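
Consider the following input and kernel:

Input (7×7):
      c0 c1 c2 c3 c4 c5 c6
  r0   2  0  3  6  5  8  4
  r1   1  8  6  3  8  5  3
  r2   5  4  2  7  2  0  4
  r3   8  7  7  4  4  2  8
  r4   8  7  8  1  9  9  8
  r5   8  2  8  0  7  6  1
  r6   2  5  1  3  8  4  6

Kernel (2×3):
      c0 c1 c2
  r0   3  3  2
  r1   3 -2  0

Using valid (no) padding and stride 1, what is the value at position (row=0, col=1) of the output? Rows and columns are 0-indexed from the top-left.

The receptive field on the input at this output position is [0 3 6 / 8 6 3]. Elementwise product with the kernel and sum: 0·3 + 3·3 + 6·2 + 8·3 + 6·-2.

33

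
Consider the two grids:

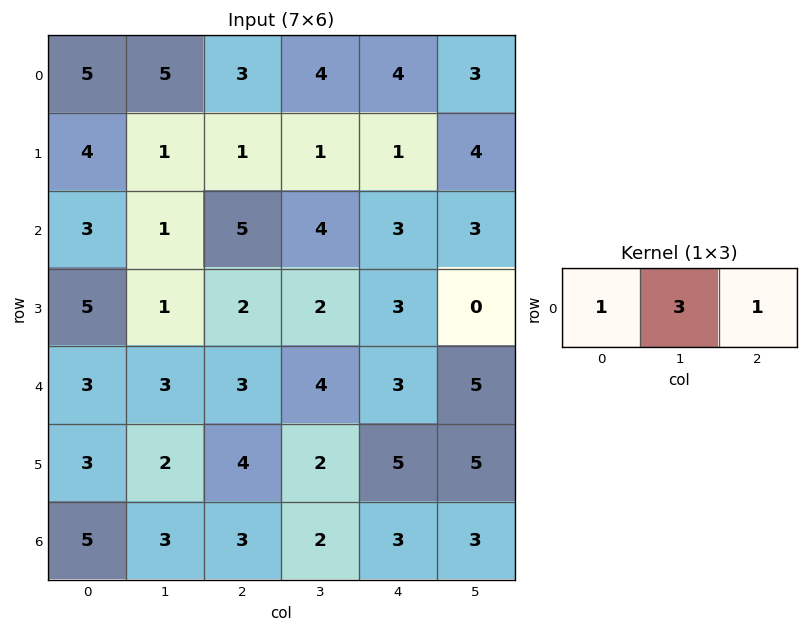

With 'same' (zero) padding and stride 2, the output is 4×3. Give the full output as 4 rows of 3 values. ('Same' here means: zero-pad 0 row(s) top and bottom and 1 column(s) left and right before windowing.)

Output[0,0]: The receptive field on the zero-padded input at this output position is [0 5 5]. Elementwise product with the kernel and sum: 0·1 + 5·3 + 5·1.

20 18 19
10 20 16
12 16 18
18 14 14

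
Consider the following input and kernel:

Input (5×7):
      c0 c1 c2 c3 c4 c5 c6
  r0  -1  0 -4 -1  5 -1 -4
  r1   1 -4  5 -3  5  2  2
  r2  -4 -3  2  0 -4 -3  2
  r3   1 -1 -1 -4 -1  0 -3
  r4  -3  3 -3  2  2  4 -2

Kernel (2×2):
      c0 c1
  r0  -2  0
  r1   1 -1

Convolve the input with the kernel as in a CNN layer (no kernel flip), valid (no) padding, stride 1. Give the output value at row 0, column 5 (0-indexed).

The receptive field on the input at this output position is [-1 -4 / 2 2]. Elementwise product with the kernel and sum: -1·-2 + 2·1 + 2·-1.

2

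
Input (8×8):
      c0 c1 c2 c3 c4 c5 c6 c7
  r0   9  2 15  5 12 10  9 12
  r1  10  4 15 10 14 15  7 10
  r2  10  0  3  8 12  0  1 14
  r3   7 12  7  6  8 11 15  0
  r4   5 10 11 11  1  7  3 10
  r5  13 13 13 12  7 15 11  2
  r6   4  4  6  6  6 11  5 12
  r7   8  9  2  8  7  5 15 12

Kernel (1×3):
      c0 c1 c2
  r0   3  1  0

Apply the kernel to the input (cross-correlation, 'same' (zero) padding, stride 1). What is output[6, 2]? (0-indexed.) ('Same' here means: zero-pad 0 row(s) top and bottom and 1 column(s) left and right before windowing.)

The receptive field on the zero-padded input at this output position is [4 6 6]. Elementwise product with the kernel and sum: 4·3 + 6·1.

18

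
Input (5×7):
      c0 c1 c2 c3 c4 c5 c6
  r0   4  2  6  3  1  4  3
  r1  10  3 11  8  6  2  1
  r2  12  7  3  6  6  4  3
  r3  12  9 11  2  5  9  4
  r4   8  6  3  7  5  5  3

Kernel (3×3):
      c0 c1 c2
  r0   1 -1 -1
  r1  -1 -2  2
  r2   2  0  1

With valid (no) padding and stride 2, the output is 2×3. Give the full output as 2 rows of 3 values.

Output[0,0]: The receptive field on the input at this output position is [4 2 6 / 10 3 11 / 12 7 3]. Elementwise product with the kernel and sum: 4·1 + 2·-1 + 6·-1 + 10·-1 + 3·-2 + 11·2 + 12·2 + 3·1.
Output[0,1]: The receptive field on the input at this output position is [6 3 1 / 11 8 6 / 3 6 6]. Elementwise product with the kernel and sum: 6·1 + 3·-1 + 1·-1 + 11·-1 + 8·-2 + 6·2 + 3·2 + 6·1.

29 -1 1
13 -3 -3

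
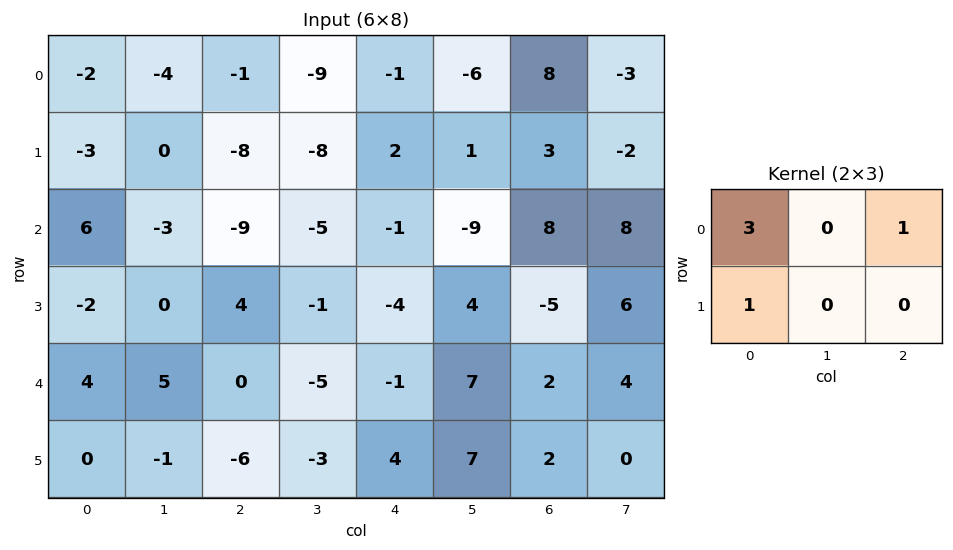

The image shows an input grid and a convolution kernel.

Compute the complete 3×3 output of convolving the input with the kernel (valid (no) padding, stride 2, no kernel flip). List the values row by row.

Output[0,0]: The receptive field on the input at this output position is [-2 -4 -1 / -3 0 -8]. Elementwise product with the kernel and sum: -2·3 + -1·1 + -3·1.
Output[0,1]: The receptive field on the input at this output position is [-1 -9 -1 / -8 -8 2]. Elementwise product with the kernel and sum: -1·3 + -1·1 + -8·1.

-10 -12 7
7 -24 1
12 -7 3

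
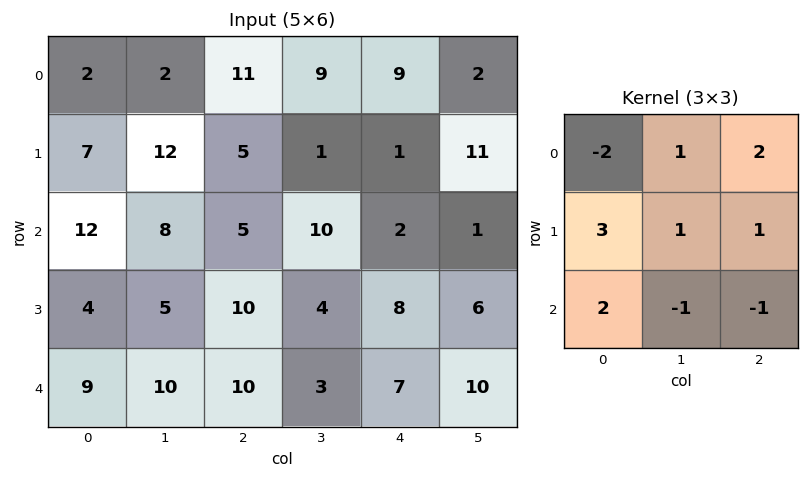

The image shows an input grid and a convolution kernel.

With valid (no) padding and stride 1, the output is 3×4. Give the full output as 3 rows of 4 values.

69 68 20 27
50 18 28 48
19 45 56 -1

Output[0,0]: The receptive field on the input at this output position is [2 2 11 / 7 12 5 / 12 8 5]. Elementwise product with the kernel and sum: 2·-2 + 2·1 + 11·2 + 7·3 + 12·1 + 5·1 + 12·2 + 8·-1 + 5·-1.
Output[0,1]: The receptive field on the input at this output position is [2 11 9 / 12 5 1 / 8 5 10]. Elementwise product with the kernel and sum: 2·-2 + 11·1 + 9·2 + 12·3 + 5·1 + 1·1 + 8·2 + 5·-1 + 10·-1.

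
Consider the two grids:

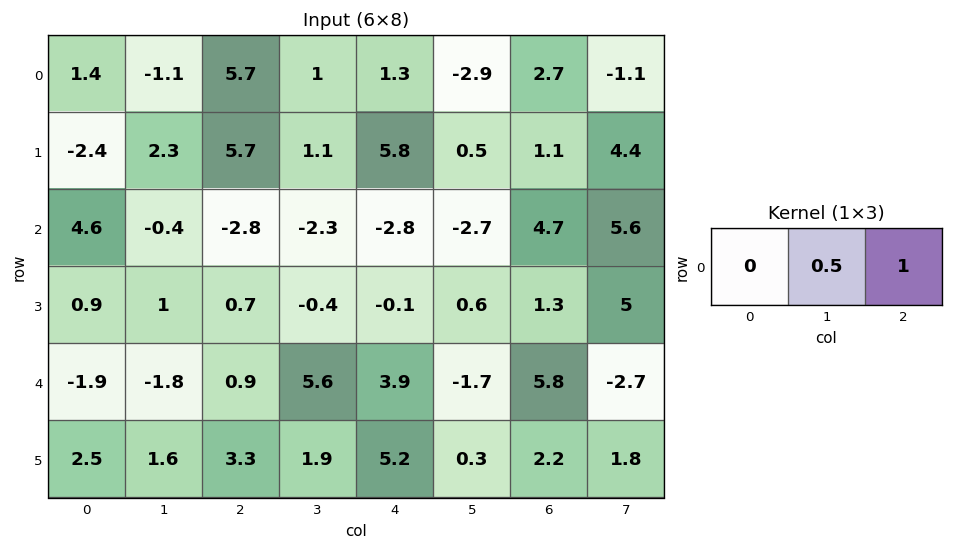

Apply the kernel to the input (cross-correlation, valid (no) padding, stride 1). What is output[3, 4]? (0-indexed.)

1.6

The receptive field on the input at this output position is [-0.1 0.6 1.3]. Elementwise product with the kernel and sum: 0.6·0.5 + 1.3·1.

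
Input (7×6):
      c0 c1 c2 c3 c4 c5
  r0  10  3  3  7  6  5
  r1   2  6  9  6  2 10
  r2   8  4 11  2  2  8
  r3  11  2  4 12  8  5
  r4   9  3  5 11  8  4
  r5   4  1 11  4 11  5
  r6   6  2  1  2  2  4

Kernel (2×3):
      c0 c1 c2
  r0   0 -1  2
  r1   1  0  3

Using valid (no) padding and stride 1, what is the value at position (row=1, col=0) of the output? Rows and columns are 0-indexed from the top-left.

53

The receptive field on the input at this output position is [2 6 9 / 8 4 11]. Elementwise product with the kernel and sum: 6·-1 + 9·2 + 8·1 + 11·3.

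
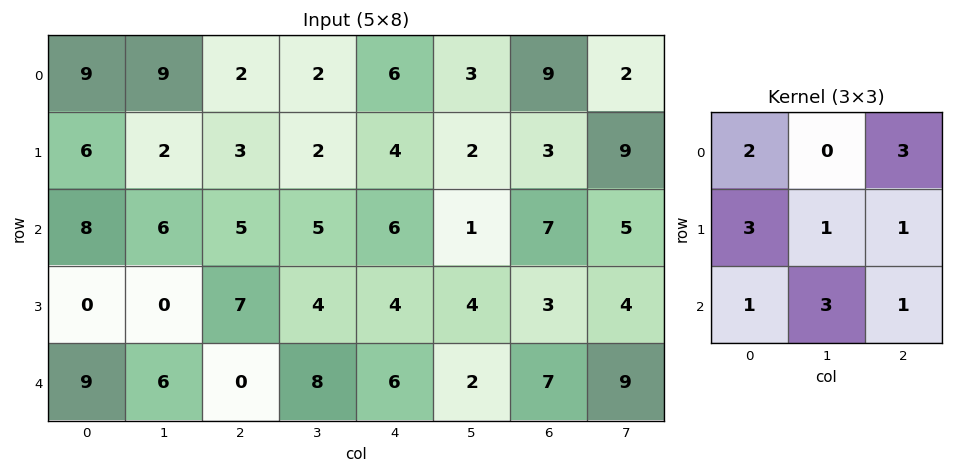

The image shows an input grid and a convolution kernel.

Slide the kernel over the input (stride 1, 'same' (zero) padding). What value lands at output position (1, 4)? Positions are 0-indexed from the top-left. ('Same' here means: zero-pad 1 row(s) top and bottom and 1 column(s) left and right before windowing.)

49

The receptive field on the zero-padded input at this output position is [2 6 3 / 2 4 2 / 5 6 1]. Elementwise product with the kernel and sum: 2·2 + 3·3 + 2·3 + 4·1 + 2·1 + 5·1 + 6·3 + 1·1.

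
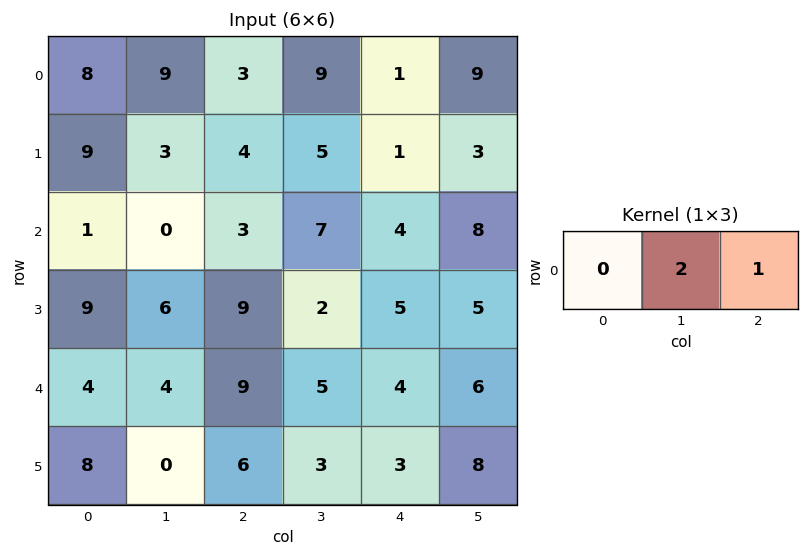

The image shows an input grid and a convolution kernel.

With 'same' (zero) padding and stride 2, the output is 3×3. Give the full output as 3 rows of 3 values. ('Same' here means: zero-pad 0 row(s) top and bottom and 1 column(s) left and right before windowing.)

Output[0,0]: The receptive field on the zero-padded input at this output position is [0 8 9]. Elementwise product with the kernel and sum: 8·2 + 9·1.
Output[0,1]: The receptive field on the zero-padded input at this output position is [9 3 9]. Elementwise product with the kernel and sum: 3·2 + 9·1.

25 15 11
2 13 16
12 23 14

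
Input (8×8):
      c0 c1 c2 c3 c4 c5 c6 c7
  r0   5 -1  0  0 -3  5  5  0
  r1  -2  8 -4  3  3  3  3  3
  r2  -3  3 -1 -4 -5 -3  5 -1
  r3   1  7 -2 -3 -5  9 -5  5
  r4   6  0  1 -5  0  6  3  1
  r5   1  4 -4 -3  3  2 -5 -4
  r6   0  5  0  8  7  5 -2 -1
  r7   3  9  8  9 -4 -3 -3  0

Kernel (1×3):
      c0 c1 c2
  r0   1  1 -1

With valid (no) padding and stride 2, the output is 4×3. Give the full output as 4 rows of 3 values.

Output[0,0]: The receptive field on the input at this output position is [5 -1 0]. Elementwise product with the kernel and sum: 5·1 + -1·1 + 0·-1.

4 3 -3
1 0 -13
5 -4 3
5 1 14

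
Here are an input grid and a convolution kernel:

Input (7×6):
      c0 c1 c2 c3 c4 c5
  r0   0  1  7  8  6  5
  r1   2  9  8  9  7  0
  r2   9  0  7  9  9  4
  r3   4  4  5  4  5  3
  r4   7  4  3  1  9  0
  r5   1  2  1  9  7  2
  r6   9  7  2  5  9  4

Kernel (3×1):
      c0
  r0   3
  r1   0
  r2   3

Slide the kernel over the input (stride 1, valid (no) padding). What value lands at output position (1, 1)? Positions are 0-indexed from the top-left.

The receptive field on the input at this output position is [9 / 0 / 4]. Elementwise product with the kernel and sum: 9·3 + 4·3.

39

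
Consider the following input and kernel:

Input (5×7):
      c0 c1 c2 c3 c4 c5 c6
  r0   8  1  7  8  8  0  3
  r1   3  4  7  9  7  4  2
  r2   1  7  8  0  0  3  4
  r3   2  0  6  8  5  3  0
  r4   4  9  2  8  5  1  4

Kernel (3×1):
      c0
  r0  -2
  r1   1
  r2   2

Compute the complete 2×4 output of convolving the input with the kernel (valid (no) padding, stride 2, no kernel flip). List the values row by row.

-11 9 -9 4
8 -6 15 0

Output[0,0]: The receptive field on the input at this output position is [8 / 3 / 1]. Elementwise product with the kernel and sum: 8·-2 + 3·1 + 1·2.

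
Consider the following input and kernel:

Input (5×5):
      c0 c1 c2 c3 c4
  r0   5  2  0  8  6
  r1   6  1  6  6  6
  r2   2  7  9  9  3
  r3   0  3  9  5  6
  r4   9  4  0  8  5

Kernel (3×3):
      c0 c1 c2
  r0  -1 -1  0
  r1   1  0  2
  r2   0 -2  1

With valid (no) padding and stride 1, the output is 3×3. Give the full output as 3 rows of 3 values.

Output[0,0]: The receptive field on the input at this output position is [5 2 0 / 6 1 6 / 2 7 9]. Elementwise product with the kernel and sum: 5·-1 + 2·-1 + 6·1 + 6·2 + 7·-2 + 9·1.

6 2 -5
16 5 -1
1 5 -8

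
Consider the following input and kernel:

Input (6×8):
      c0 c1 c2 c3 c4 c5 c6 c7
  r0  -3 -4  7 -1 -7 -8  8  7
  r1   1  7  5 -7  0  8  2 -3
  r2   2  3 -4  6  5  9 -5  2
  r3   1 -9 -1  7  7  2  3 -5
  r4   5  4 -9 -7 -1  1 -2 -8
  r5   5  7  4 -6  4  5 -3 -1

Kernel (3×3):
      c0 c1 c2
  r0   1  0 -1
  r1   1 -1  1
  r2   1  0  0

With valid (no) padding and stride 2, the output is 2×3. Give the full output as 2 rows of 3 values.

-9 22 -16
20 -19 17

Output[0,0]: The receptive field on the input at this output position is [-3 -4 7 / 1 7 5 / 2 3 -4]. Elementwise product with the kernel and sum: -3·1 + 7·-1 + 1·1 + 7·-1 + 5·1 + 2·1.
Output[0,1]: The receptive field on the input at this output position is [7 -1 -7 / 5 -7 0 / -4 6 5]. Elementwise product with the kernel and sum: 7·1 + -7·-1 + 5·1 + -7·-1 + 0·1 + -4·1.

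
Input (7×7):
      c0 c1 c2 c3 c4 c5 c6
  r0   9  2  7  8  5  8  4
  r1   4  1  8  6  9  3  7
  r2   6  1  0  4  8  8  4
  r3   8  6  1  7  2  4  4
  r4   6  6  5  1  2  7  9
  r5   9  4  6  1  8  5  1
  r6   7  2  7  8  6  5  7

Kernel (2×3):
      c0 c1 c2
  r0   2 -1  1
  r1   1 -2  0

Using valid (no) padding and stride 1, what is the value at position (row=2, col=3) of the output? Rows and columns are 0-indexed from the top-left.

The receptive field on the input at this output position is [4 8 8 / 7 2 4]. Elementwise product with the kernel and sum: 4·2 + 8·-1 + 8·1 + 7·1 + 2·-2.

11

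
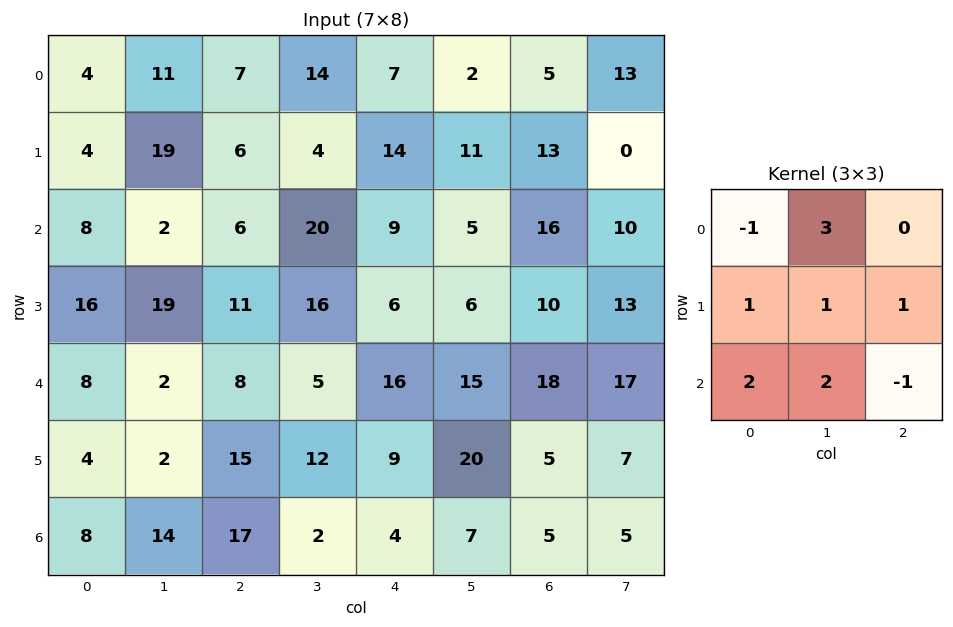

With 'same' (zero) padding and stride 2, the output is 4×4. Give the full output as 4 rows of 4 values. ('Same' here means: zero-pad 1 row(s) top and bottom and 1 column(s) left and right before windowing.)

4 78 48 68
35 71 110 78
64 51 60 117
34 76 28 12

Output[0,0]: The receptive field on the zero-padded input at this output position is [0 0 0 / 0 4 11 / 0 4 19]. Elementwise product with the kernel and sum: 0·-1 + 0·3 + 0·1 + 4·1 + 11·1 + 0·2 + 4·2 + 19·-1.
Output[0,1]: The receptive field on the zero-padded input at this output position is [0 0 0 / 11 7 14 / 19 6 4]. Elementwise product with the kernel and sum: 0·-1 + 0·3 + 11·1 + 7·1 + 14·1 + 19·2 + 6·2 + 4·-1.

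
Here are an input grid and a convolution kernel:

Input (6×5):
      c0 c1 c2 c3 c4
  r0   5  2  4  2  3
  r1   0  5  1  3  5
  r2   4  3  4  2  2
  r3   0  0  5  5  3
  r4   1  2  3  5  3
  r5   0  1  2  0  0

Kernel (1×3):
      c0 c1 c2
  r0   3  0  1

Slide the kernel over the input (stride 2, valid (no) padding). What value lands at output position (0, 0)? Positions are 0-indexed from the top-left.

19

The receptive field on the input at this output position is [5 2 4]. Elementwise product with the kernel and sum: 5·3 + 4·1.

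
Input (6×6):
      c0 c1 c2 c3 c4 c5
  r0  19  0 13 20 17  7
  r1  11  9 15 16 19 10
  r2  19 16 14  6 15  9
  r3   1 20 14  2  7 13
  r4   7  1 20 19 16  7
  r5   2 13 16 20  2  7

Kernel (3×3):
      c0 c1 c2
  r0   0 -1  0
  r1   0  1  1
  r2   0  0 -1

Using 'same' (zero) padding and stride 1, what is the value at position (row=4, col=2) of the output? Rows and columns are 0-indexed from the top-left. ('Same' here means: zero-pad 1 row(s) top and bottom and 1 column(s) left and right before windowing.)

5

The receptive field on the zero-padded input at this output position is [20 14 2 / 1 20 19 / 13 16 20]. Elementwise product with the kernel and sum: 14·-1 + 20·1 + 19·1 + 20·-1.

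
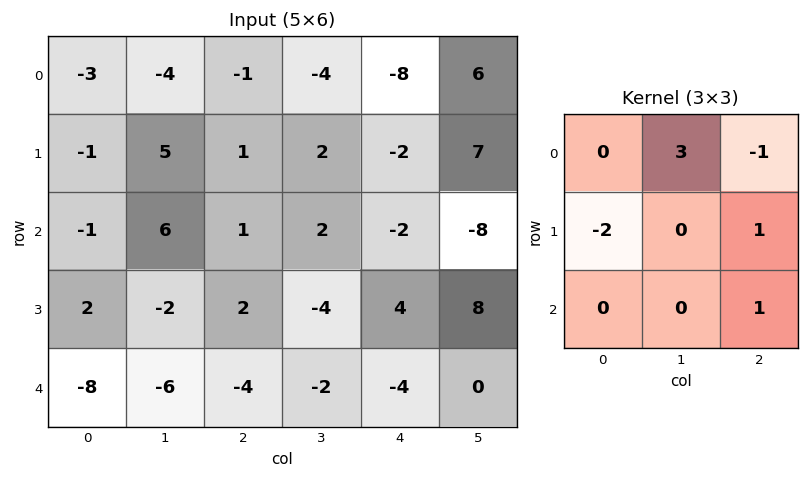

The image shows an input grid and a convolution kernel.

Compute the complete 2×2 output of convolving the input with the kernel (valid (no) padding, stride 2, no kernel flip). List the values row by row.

-7 -10
11 4

Output[0,0]: The receptive field on the input at this output position is [-3 -4 -1 / -1 5 1 / -1 6 1]. Elementwise product with the kernel and sum: -4·3 + -1·-1 + -1·-2 + 1·1 + 1·1.
Output[0,1]: The receptive field on the input at this output position is [-1 -4 -8 / 1 2 -2 / 1 2 -2]. Elementwise product with the kernel and sum: -4·3 + -8·-1 + 1·-2 + -2·1 + -2·1.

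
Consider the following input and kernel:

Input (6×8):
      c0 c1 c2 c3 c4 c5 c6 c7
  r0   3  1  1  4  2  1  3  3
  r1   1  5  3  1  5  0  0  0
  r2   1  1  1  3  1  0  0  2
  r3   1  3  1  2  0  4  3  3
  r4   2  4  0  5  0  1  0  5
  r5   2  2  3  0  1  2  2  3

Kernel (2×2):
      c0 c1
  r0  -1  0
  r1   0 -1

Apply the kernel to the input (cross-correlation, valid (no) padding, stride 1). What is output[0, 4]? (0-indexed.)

The receptive field on the input at this output position is [2 1 / 5 0]. Elementwise product with the kernel and sum: 2·-1 + 0·-1.

-2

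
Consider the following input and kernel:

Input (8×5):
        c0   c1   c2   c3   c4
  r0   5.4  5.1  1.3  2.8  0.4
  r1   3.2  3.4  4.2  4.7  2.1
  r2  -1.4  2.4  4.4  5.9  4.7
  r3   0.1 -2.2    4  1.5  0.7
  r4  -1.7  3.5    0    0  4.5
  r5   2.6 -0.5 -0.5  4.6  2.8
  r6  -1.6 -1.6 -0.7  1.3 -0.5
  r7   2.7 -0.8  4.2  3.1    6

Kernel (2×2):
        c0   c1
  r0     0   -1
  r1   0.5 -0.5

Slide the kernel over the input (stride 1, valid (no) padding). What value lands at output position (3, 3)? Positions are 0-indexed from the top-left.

The receptive field on the input at this output position is [1.5 0.7 / 0 4.5]. Elementwise product with the kernel and sum: 0.7·-1 + 0·0.5 + 4.5·-0.5.

-2.95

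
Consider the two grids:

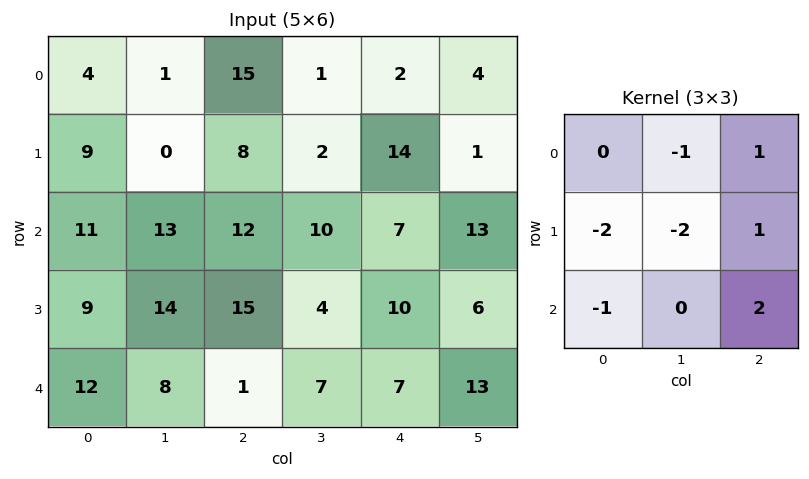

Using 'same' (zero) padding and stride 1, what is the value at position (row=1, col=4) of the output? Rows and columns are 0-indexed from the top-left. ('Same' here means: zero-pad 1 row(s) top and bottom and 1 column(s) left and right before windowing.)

The receptive field on the zero-padded input at this output position is [1 2 4 / 2 14 1 / 10 7 13]. Elementwise product with the kernel and sum: 2·-1 + 4·1 + 2·-2 + 14·-2 + 1·1 + 10·-1 + 13·2.

-13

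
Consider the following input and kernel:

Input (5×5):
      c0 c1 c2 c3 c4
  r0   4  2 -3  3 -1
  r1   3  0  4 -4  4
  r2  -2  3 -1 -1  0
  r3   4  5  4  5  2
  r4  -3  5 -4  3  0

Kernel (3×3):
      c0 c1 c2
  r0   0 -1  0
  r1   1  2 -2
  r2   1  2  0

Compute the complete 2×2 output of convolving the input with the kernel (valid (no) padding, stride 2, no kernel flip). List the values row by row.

Output[0,0]: The receptive field on the input at this output position is [4 2 -3 / 3 0 4 / -2 3 -1]. Elementwise product with the kernel and sum: 2·-1 + 3·1 + 0·2 + 4·-2 + -2·1 + 3·2.

-3 -18
10 13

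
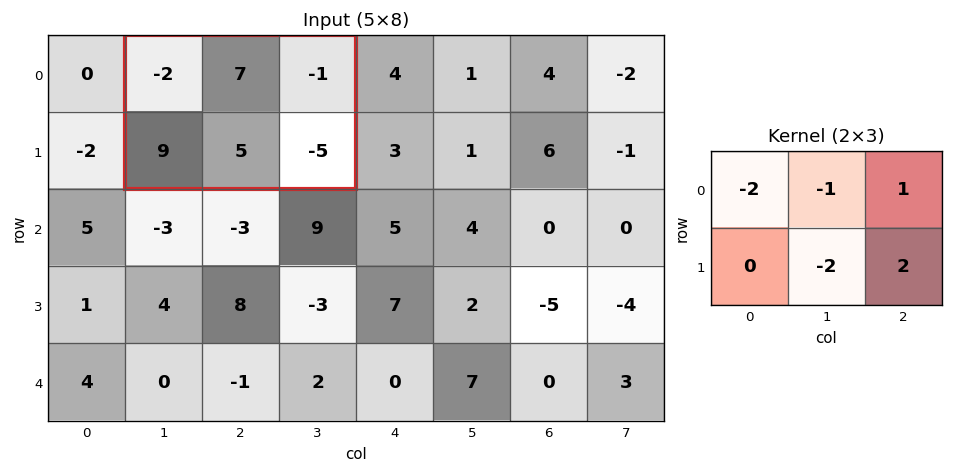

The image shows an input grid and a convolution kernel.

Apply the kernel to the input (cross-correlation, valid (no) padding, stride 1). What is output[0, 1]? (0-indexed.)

-24

The receptive field on the input at this output position is [-2 7 -1 / 9 5 -5]. Elementwise product with the kernel and sum: -2·-2 + 7·-1 + -1·1 + 5·-2 + -5·2.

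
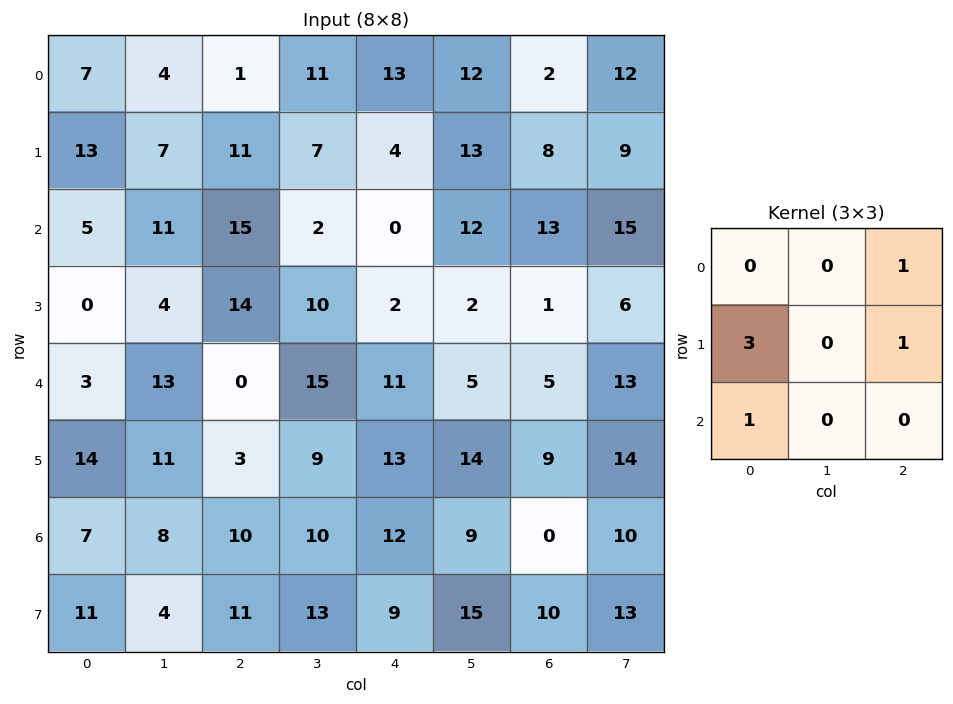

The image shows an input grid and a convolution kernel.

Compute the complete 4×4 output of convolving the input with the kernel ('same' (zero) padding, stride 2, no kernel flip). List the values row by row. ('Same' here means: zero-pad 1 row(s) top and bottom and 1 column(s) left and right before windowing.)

4 30 52 61
18 46 41 62
17 75 61 48
19 47 66 66

Output[0,0]: The receptive field on the zero-padded input at this output position is [0 0 0 / 0 7 4 / 0 13 7]. Elementwise product with the kernel and sum: 0·1 + 0·3 + 4·1 + 0·1.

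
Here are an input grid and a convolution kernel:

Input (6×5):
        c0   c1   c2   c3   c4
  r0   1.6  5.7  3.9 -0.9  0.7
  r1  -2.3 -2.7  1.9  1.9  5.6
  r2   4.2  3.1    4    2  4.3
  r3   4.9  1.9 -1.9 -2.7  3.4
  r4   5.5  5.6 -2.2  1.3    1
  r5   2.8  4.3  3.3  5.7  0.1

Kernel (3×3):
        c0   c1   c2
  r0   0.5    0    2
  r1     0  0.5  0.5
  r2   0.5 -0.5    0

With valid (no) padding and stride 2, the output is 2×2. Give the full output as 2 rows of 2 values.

Output[0,0]: The receptive field on the input at this output position is [1.6 5.7 3.9 / -2.3 -2.7 1.9 / 4.2 3.1 4]. Elementwise product with the kernel and sum: 1.6·0.5 + 3.9·2 + -2.7·0.5 + 1.9·0.5 + 4.2·0.5 + 3.1·-0.5.
Output[0,1]: The receptive field on the input at this output position is [3.9 -0.9 0.7 / 1.9 1.9 5.6 / 4 2 4.3]. Elementwise product with the kernel and sum: 3.9·0.5 + 0.7·2 + 1.9·0.5 + 5.6·0.5 + 4·0.5 + 2·-0.5.

8.75 8.1
10.05 9.2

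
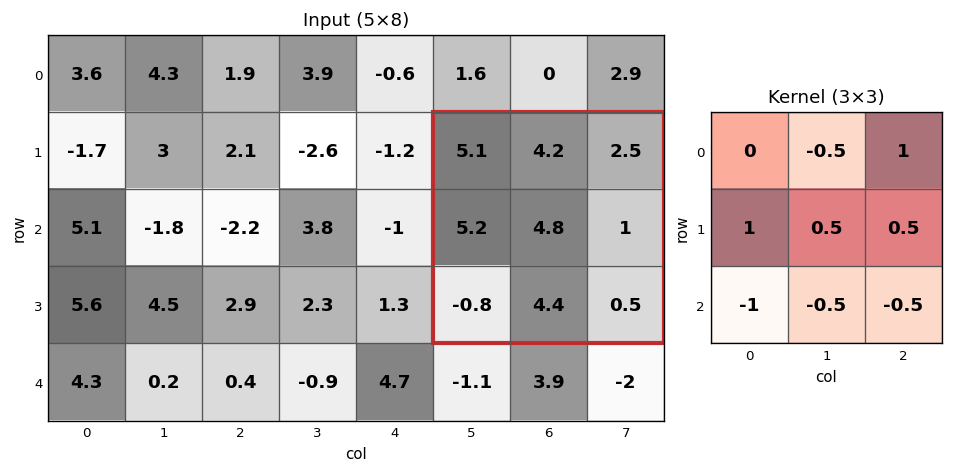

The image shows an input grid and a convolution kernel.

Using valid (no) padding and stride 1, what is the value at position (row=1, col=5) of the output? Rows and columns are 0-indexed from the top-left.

6.85

The receptive field on the input at this output position is [5.1 4.2 2.5 / 5.2 4.8 1 / -0.8 4.4 0.5]. Elementwise product with the kernel and sum: 4.2·-0.5 + 2.5·1 + 5.2·1 + 4.8·0.5 + 1·0.5 + -0.8·-1 + 4.4·-0.5 + 0.5·-0.5.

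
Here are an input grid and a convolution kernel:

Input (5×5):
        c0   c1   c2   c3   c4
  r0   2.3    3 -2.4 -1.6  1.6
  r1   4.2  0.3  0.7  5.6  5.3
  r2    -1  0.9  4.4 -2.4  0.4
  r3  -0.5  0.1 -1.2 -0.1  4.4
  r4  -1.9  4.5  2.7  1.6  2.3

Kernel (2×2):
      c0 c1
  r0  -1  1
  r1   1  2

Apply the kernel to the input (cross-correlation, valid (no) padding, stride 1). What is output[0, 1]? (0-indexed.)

-3.7

The receptive field on the input at this output position is [3 -2.4 / 0.3 0.7]. Elementwise product with the kernel and sum: 3·-1 + -2.4·1 + 0.3·1 + 0.7·2.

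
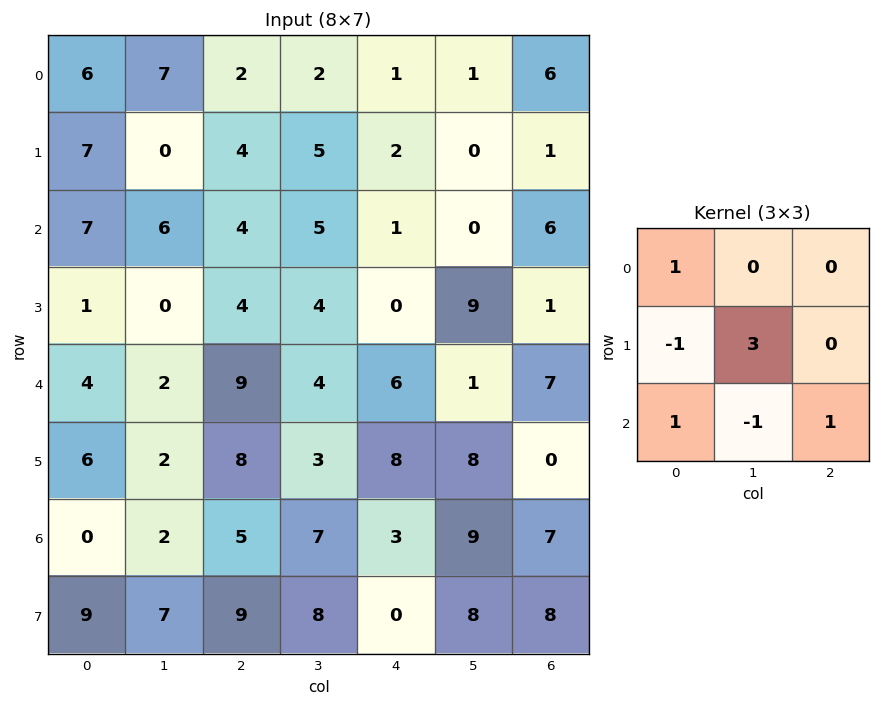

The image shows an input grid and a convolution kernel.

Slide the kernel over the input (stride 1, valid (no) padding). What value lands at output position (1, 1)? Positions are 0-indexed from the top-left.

The receptive field on the input at this output position is [0 4 5 / 6 4 5 / 0 4 4]. Elementwise product with the kernel and sum: 0·1 + 6·-1 + 4·3 + 0·1 + 4·-1 + 4·1.

6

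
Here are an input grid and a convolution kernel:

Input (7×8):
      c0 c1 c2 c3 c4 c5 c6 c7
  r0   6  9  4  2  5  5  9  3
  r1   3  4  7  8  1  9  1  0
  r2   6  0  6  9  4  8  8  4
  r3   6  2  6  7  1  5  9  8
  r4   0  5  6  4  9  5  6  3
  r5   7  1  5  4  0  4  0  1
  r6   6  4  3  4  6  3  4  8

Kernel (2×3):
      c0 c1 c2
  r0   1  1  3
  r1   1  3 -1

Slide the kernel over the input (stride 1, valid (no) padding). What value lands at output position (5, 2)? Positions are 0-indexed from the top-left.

The receptive field on the input at this output position is [5 4 0 / 3 4 6]. Elementwise product with the kernel and sum: 5·1 + 4·1 + 0·3 + 3·1 + 4·3 + 6·-1.

18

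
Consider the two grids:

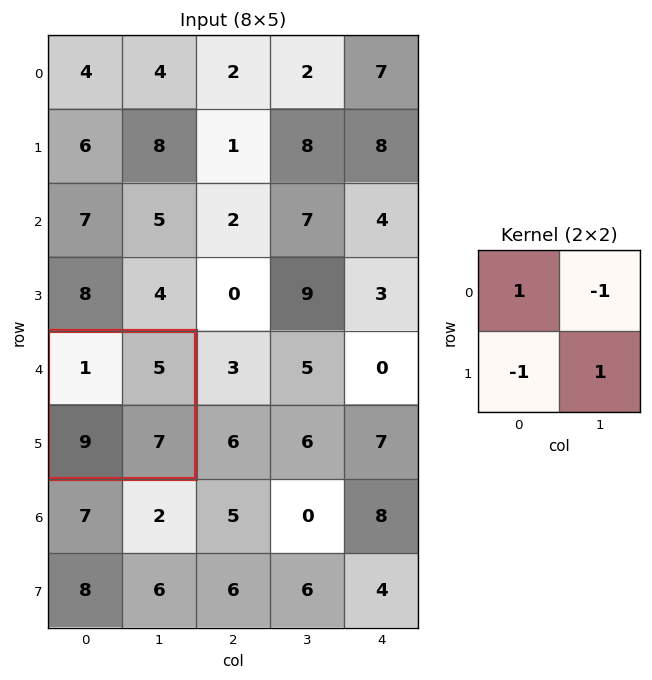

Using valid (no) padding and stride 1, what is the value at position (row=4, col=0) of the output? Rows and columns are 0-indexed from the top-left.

-6

The receptive field on the input at this output position is [1 5 / 9 7]. Elementwise product with the kernel and sum: 1·1 + 5·-1 + 9·-1 + 7·1.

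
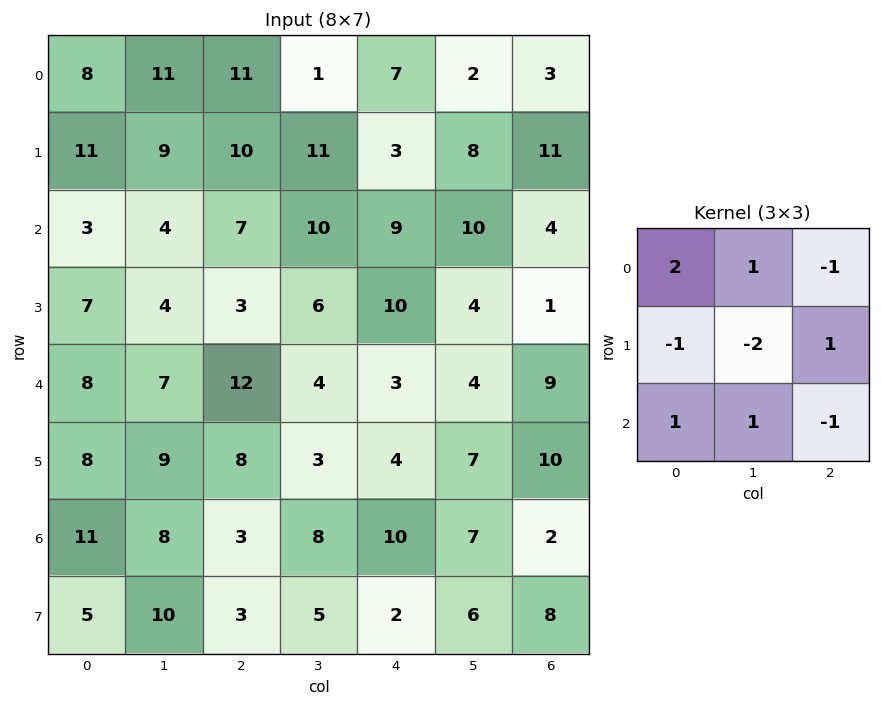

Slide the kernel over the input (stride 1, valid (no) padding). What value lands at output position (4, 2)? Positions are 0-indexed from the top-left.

16

The receptive field on the input at this output position is [12 4 3 / 8 3 4 / 3 8 10]. Elementwise product with the kernel and sum: 12·2 + 4·1 + 3·-1 + 8·-1 + 3·-2 + 4·1 + 3·1 + 8·1 + 10·-1.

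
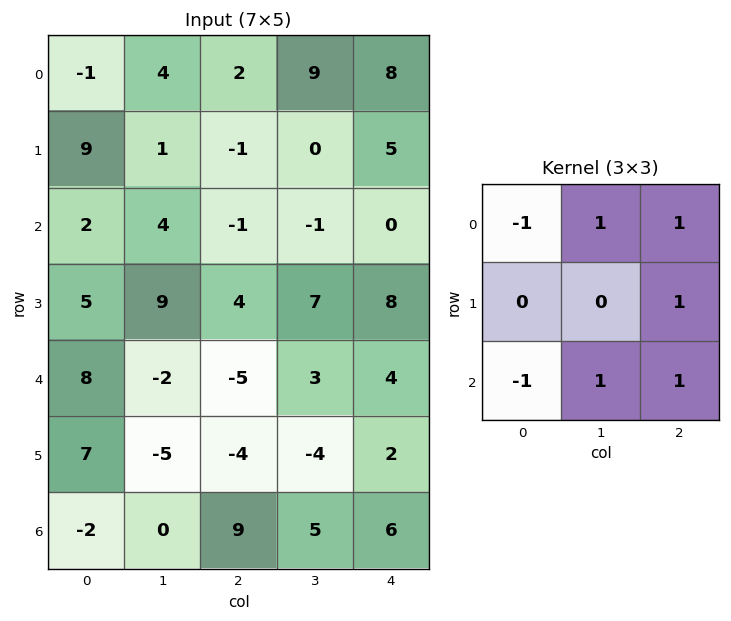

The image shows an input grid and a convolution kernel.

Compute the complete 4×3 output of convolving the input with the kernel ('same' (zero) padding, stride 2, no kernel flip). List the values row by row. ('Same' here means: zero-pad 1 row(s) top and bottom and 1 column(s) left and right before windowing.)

Output[0,0]: The receptive field on the zero-padded input at this output position is [0 0 0 / 0 -1 4 / 0 9 1]. Elementwise product with the kernel and sum: 0·-1 + 0·1 + 0·1 + 4·1 + 0·-1 + 9·1 + 1·1.

14 7 5
28 -1 6
14 2 7
2 2 6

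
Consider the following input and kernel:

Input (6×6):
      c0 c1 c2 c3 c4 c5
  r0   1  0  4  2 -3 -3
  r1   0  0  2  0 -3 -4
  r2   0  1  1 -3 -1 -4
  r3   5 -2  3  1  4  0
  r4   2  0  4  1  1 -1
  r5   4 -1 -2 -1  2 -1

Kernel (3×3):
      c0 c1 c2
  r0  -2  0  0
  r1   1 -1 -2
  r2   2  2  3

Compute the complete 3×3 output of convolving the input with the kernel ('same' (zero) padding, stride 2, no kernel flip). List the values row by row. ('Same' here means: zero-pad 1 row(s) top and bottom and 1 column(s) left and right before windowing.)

Output[0,0]: The receptive field on the zero-padded input at this output position is [0 0 0 / 0 1 0 / 0 0 0]. Elementwise product with the kernel and sum: 0·-2 + 0·1 + 1·-1 + 0·-2 + 0·2 + 0·2 + 0·3.
Output[0,1]: The receptive field on the zero-padded input at this output position is [0 0 0 / 0 4 2 / 0 2 0]. Elementwise product with the kernel and sum: 0·-2 + 0·1 + 4·-1 + 2·-2 + 0·2 + 2·2 + 0·3.

-1 -4 -7
2 11 16
3 -11 -1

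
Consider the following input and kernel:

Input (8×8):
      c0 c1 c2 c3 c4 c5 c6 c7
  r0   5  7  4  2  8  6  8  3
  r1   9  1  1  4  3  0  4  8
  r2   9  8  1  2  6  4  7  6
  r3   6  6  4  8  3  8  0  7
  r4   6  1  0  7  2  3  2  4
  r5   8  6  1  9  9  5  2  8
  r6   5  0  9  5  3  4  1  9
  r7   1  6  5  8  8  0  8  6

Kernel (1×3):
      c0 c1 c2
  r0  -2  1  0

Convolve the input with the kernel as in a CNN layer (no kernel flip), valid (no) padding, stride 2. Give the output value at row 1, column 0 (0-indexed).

The receptive field on the input at this output position is [9 8 1]. Elementwise product with the kernel and sum: 9·-2 + 8·1.

-10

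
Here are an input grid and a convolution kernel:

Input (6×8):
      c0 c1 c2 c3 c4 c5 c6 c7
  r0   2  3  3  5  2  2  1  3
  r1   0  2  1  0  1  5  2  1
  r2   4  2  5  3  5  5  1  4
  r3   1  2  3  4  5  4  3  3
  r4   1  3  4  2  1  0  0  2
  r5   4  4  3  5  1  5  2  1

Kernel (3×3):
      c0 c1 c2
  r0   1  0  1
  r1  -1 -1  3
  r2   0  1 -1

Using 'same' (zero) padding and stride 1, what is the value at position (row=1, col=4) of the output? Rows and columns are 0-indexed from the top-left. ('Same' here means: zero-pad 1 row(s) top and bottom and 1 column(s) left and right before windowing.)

21

The receptive field on the zero-padded input at this output position is [5 2 2 / 0 1 5 / 3 5 5]. Elementwise product with the kernel and sum: 5·1 + 2·1 + 0·-1 + 1·-1 + 5·3 + 5·1 + 5·-1.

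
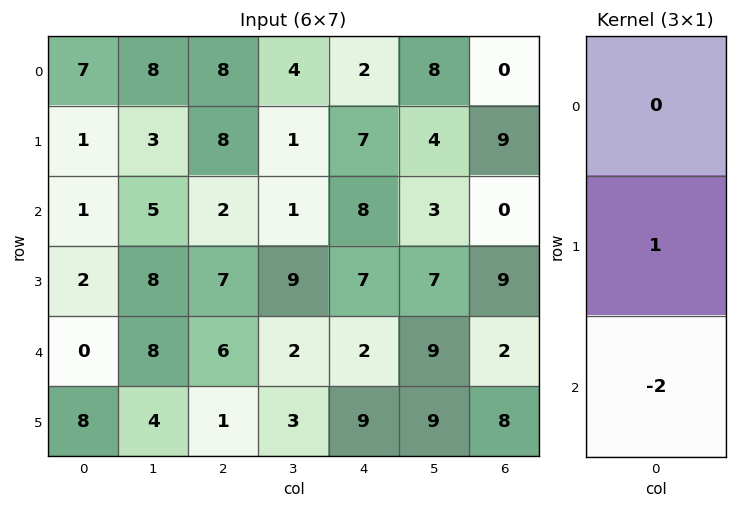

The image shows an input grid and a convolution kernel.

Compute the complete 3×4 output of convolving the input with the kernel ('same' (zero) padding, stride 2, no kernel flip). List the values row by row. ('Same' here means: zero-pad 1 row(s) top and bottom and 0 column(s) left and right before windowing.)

Output[0,0]: The receptive field on the zero-padded input at this output position is [0 / 7 / 1]. Elementwise product with the kernel and sum: 7·1 + 1·-2.

5 -8 -12 -18
-3 -12 -6 -18
-16 4 -16 -14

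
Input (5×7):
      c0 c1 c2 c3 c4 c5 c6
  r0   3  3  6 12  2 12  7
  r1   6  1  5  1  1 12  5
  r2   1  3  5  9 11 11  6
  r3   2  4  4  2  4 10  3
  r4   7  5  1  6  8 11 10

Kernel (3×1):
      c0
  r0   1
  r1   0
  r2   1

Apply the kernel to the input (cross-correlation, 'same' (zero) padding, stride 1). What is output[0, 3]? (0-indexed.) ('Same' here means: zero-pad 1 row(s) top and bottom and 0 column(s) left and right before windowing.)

The receptive field on the zero-padded input at this output position is [0 / 12 / 1]. Elementwise product with the kernel and sum: 0·1 + 1·1.

1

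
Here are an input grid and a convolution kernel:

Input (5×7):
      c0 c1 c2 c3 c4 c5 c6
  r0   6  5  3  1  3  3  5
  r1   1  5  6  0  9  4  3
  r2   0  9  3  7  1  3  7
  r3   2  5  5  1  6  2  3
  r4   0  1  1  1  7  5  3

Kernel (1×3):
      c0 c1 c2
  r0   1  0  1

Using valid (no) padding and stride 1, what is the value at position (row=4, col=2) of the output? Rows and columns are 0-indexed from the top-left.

The receptive field on the input at this output position is [1 1 7]. Elementwise product with the kernel and sum: 1·1 + 7·1.

8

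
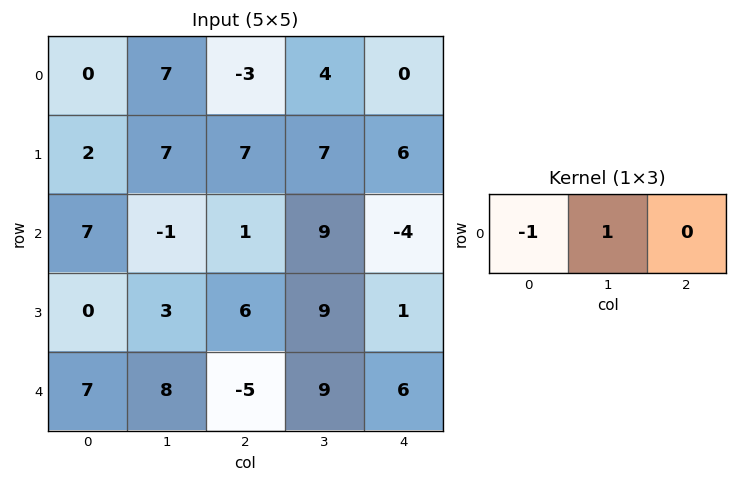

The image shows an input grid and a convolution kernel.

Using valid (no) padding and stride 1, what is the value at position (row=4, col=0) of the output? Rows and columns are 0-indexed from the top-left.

1

The receptive field on the input at this output position is [7 8 -5]. Elementwise product with the kernel and sum: 7·-1 + 8·1.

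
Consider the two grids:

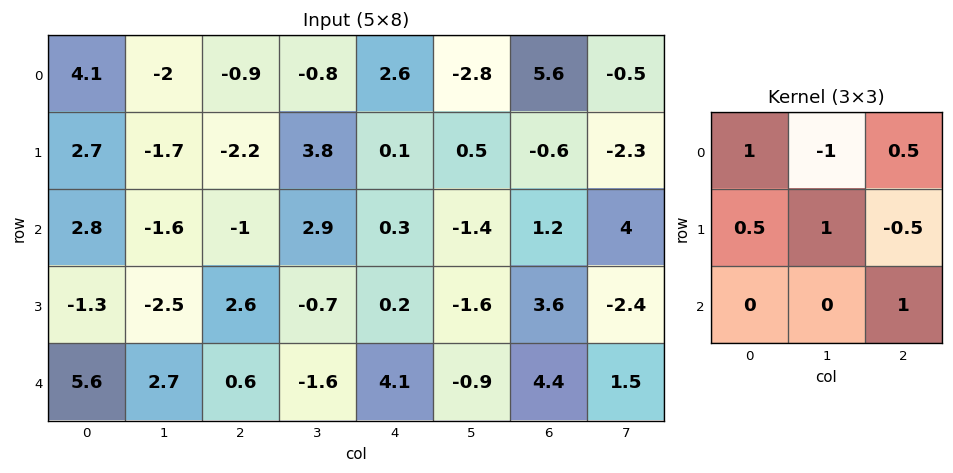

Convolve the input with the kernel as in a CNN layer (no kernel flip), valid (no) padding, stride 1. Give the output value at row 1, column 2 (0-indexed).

-3.5

The receptive field on the input at this output position is [-2.2 3.8 0.1 / -1 2.9 0.3 / 2.6 -0.7 0.2]. Elementwise product with the kernel and sum: -2.2·1 + 3.8·-1 + 0.1·0.5 + -1·0.5 + 2.9·1 + 0.3·-0.5 + 0.2·1.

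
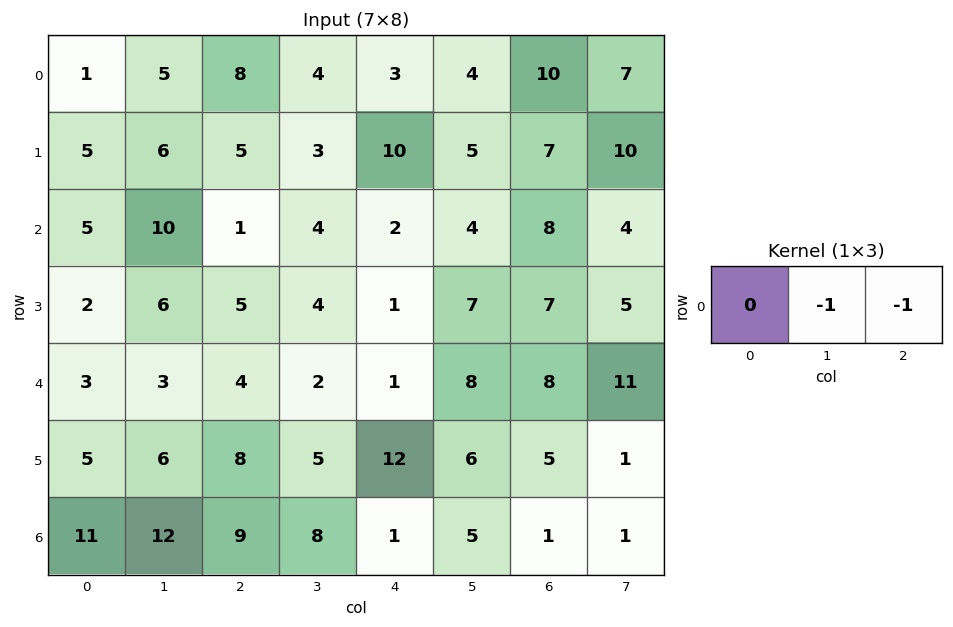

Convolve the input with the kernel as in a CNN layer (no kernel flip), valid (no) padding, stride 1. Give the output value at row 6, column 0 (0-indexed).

-21

The receptive field on the input at this output position is [11 12 9]. Elementwise product with the kernel and sum: 12·-1 + 9·-1.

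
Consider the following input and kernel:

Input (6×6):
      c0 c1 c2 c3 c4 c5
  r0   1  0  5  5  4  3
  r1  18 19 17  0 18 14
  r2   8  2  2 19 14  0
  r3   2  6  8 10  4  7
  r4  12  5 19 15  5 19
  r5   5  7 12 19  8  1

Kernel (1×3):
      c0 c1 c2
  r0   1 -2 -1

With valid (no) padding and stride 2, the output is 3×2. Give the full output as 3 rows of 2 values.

-4 -9
2 -50
-17 -16

Output[0,0]: The receptive field on the input at this output position is [1 0 5]. Elementwise product with the kernel and sum: 1·1 + 0·-2 + 5·-1.
Output[0,1]: The receptive field on the input at this output position is [5 5 4]. Elementwise product with the kernel and sum: 5·1 + 5·-2 + 4·-1.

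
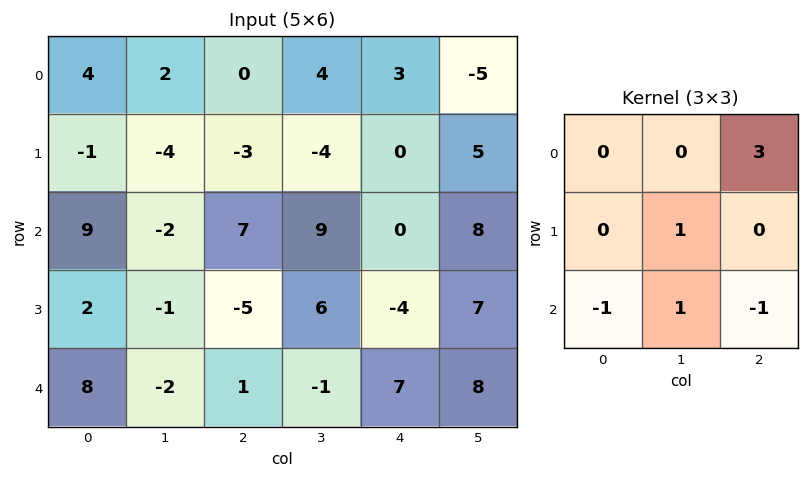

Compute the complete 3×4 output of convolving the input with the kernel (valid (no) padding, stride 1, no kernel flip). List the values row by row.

-22 9 7 -32
-9 -15 24 -2
9 26 -3 20

Output[0,0]: The receptive field on the input at this output position is [4 2 0 / -1 -4 -3 / 9 -2 7]. Elementwise product with the kernel and sum: 0·3 + -4·1 + 9·-1 + -2·1 + 7·-1.
Output[0,1]: The receptive field on the input at this output position is [2 0 4 / -4 -3 -4 / -2 7 9]. Elementwise product with the kernel and sum: 4·3 + -3·1 + -2·-1 + 7·1 + 9·-1.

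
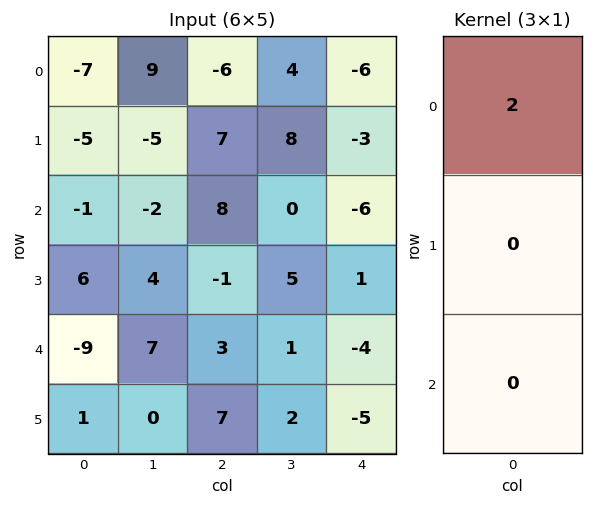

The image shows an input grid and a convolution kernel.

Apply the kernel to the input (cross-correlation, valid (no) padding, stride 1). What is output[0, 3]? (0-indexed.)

8

The receptive field on the input at this output position is [4 / 8 / 0]. Elementwise product with the kernel and sum: 4·2.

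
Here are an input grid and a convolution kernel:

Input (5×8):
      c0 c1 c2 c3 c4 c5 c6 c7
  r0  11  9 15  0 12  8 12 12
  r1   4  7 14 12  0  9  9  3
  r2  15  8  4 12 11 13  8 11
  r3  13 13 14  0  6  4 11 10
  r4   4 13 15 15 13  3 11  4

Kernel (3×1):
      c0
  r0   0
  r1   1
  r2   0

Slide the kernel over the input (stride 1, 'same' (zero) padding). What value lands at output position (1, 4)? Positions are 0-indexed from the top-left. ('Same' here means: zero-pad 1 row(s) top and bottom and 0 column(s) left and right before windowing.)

The receptive field on the zero-padded input at this output position is [12 / 0 / 11]. Elementwise product with the kernel and sum: 0·1.

0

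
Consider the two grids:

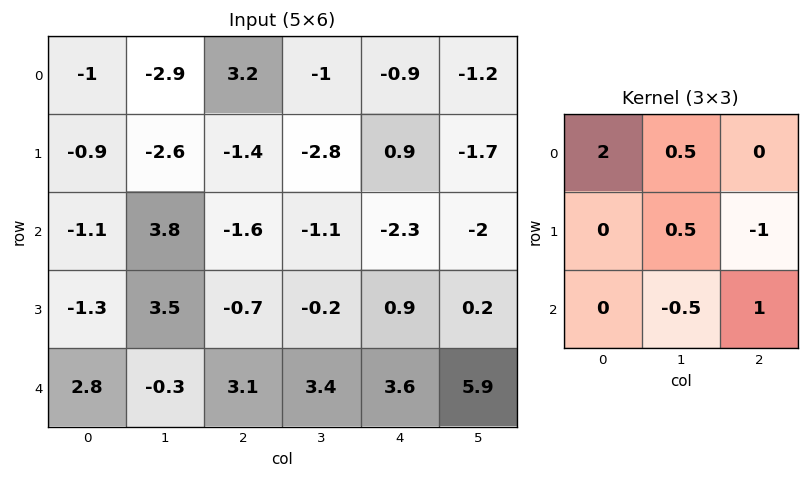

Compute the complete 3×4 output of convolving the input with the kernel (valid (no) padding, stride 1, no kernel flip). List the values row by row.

-6.85 -2.4 1.85 -1.15
-2.05 -5.45 -1.45 -4.55
5.4 8.5 -2.85 1

Output[0,0]: The receptive field on the input at this output position is [-1 -2.9 3.2 / -0.9 -2.6 -1.4 / -1.1 3.8 -1.6]. Elementwise product with the kernel and sum: -1·2 + -2.9·0.5 + -2.6·0.5 + -1.4·-1 + 3.8·-0.5 + -1.6·1.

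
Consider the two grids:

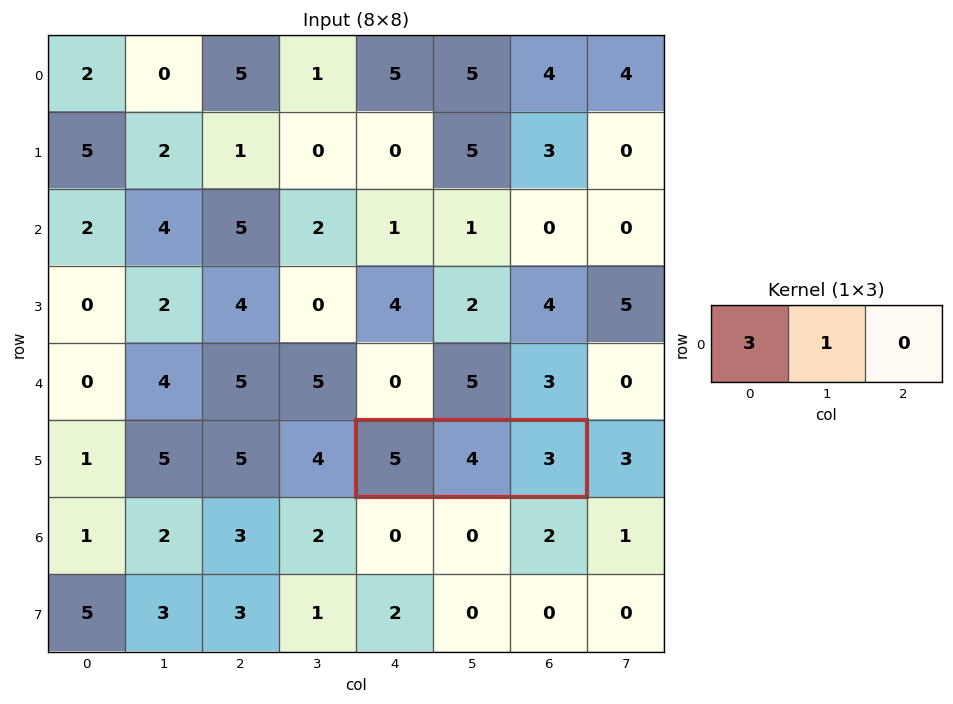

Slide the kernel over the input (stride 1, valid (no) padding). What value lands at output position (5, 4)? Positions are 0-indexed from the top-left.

19

The receptive field on the input at this output position is [5 4 3]. Elementwise product with the kernel and sum: 5·3 + 4·1.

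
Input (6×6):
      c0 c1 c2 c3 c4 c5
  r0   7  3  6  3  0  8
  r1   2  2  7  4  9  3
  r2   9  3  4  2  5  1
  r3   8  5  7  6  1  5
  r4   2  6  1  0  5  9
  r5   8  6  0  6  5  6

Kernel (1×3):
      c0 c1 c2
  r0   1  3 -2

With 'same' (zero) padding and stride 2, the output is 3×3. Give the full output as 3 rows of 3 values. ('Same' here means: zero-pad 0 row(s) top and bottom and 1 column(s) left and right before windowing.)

15 15 -13
21 11 15
-6 9 -3

Output[0,0]: The receptive field on the zero-padded input at this output position is [0 7 3]. Elementwise product with the kernel and sum: 0·1 + 7·3 + 3·-2.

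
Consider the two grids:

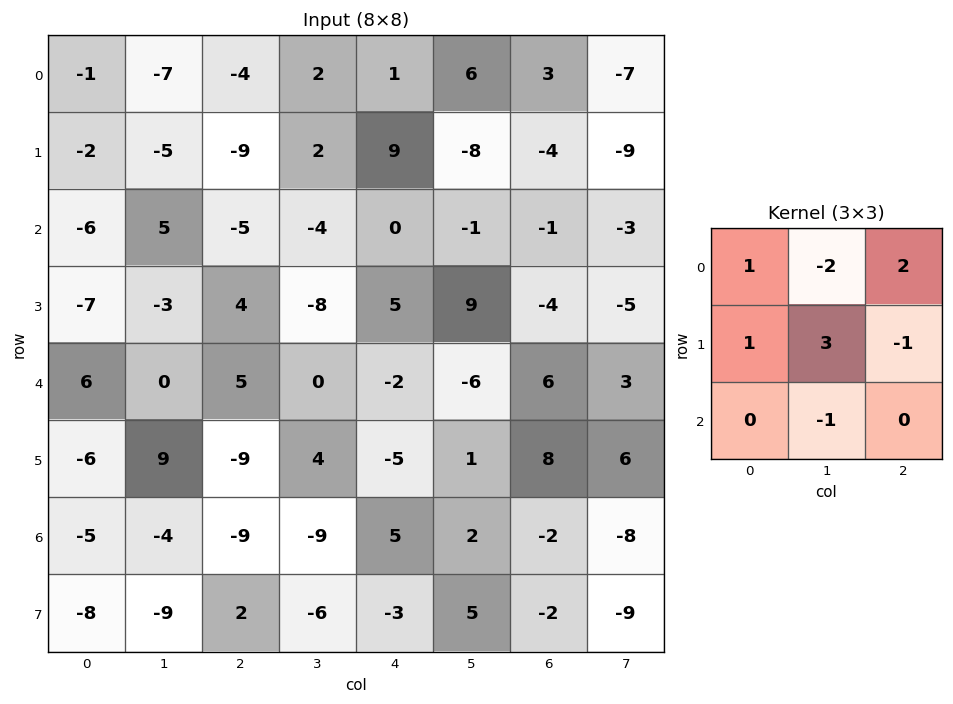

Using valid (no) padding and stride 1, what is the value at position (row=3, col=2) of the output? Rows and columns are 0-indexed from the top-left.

The receptive field on the input at this output position is [4 -8 5 / 5 0 -2 / -9 4 -5]. Elementwise product with the kernel and sum: 4·1 + -8·-2 + 5·2 + 5·1 + 0·3 + -2·-1 + 4·-1.

33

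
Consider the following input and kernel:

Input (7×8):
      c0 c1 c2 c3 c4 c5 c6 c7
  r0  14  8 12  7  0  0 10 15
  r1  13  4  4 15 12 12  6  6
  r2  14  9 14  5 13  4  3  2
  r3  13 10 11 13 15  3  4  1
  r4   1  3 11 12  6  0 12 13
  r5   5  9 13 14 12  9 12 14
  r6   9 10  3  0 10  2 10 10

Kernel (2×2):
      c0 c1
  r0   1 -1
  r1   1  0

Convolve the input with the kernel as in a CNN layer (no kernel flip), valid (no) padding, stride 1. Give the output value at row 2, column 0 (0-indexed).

The receptive field on the input at this output position is [14 9 / 13 10]. Elementwise product with the kernel and sum: 14·1 + 9·-1 + 13·1.

18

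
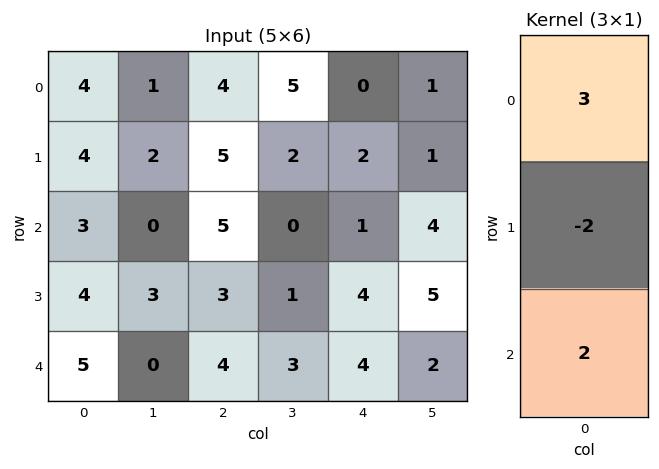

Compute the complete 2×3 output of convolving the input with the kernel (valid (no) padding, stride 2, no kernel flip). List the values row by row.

10 12 -2
11 17 3

Output[0,0]: The receptive field on the input at this output position is [4 / 4 / 3]. Elementwise product with the kernel and sum: 4·3 + 4·-2 + 3·2.
Output[0,1]: The receptive field on the input at this output position is [4 / 5 / 5]. Elementwise product with the kernel and sum: 4·3 + 5·-2 + 5·2.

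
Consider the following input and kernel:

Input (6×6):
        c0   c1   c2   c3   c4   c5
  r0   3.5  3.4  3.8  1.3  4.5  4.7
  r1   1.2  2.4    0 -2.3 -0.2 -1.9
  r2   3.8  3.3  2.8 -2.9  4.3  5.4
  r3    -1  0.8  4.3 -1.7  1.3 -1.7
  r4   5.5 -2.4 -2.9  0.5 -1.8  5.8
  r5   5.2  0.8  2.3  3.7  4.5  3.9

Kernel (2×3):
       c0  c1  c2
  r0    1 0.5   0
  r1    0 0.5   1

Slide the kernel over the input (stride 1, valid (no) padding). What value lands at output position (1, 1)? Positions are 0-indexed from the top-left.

The receptive field on the input at this output position is [2.4 0 -2.3 / 3.3 2.8 -2.9]. Elementwise product with the kernel and sum: 2.4·1 + 0·0.5 + 2.8·0.5 + -2.9·1.

0.9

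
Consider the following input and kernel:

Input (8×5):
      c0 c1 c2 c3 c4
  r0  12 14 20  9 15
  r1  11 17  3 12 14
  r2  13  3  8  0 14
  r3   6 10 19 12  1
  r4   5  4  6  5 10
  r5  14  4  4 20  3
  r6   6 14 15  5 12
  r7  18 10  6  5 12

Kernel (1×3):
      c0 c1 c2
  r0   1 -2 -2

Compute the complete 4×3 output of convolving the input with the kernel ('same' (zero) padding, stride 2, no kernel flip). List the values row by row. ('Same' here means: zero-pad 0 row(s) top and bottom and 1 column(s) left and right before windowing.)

-52 -44 -21
-32 -13 -28
-18 -18 -15
-40 -26 -19

Output[0,0]: The receptive field on the zero-padded input at this output position is [0 12 14]. Elementwise product with the kernel and sum: 0·1 + 12·-2 + 14·-2.
Output[0,1]: The receptive field on the zero-padded input at this output position is [14 20 9]. Elementwise product with the kernel and sum: 14·1 + 20·-2 + 9·-2.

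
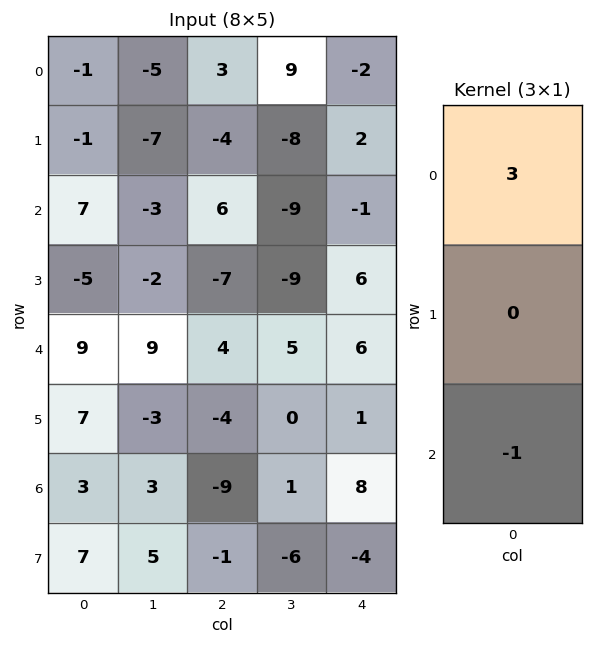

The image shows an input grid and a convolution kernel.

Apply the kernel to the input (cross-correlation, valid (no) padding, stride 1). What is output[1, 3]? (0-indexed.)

-15

The receptive field on the input at this output position is [-8 / -9 / -9]. Elementwise product with the kernel and sum: -8·3 + -9·-1.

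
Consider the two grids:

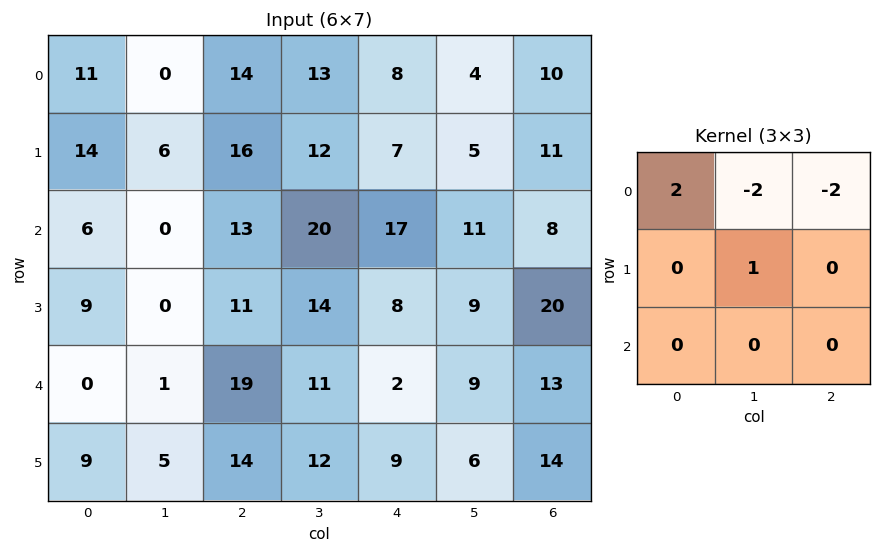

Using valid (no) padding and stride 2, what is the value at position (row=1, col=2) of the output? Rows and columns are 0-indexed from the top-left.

5

The receptive field on the input at this output position is [17 11 8 / 8 9 20 / 2 9 13]. Elementwise product with the kernel and sum: 17·2 + 11·-2 + 8·-2 + 9·1.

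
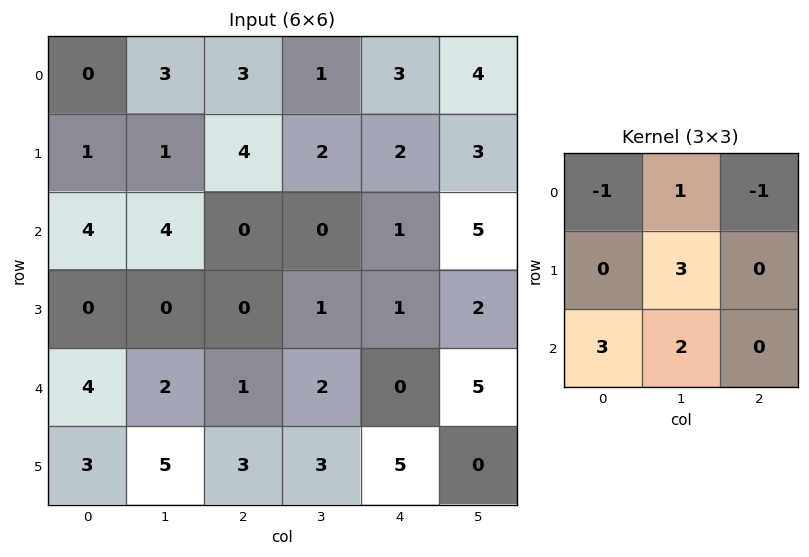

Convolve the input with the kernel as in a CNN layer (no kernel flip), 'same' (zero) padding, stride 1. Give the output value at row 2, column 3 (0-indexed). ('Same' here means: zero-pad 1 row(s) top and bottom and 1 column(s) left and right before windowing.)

The receptive field on the zero-padded input at this output position is [4 2 2 / 0 0 1 / 0 1 1]. Elementwise product with the kernel and sum: 4·-1 + 2·1 + 2·-1 + 0·3 + 0·3 + 1·2.

-2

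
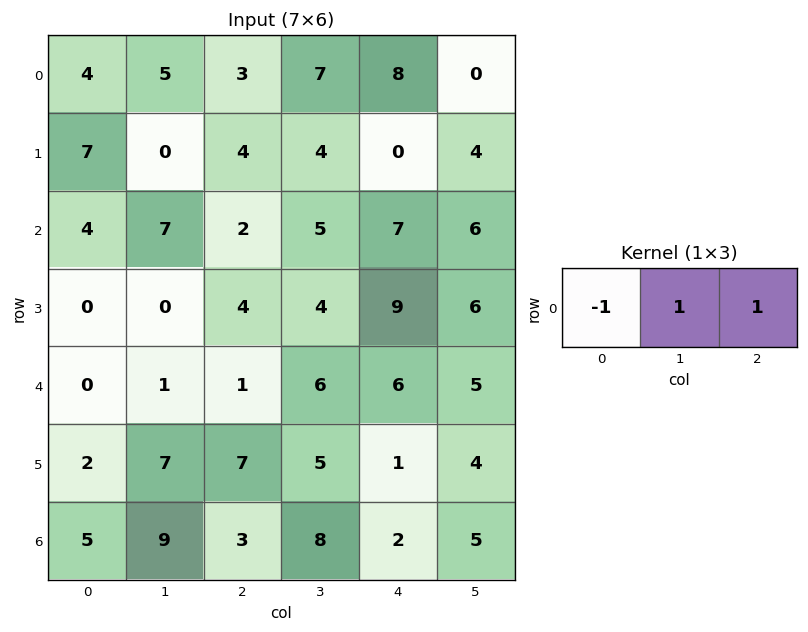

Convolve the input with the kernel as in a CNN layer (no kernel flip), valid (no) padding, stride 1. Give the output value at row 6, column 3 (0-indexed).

The receptive field on the input at this output position is [8 2 5]. Elementwise product with the kernel and sum: 8·-1 + 2·1 + 5·1.

-1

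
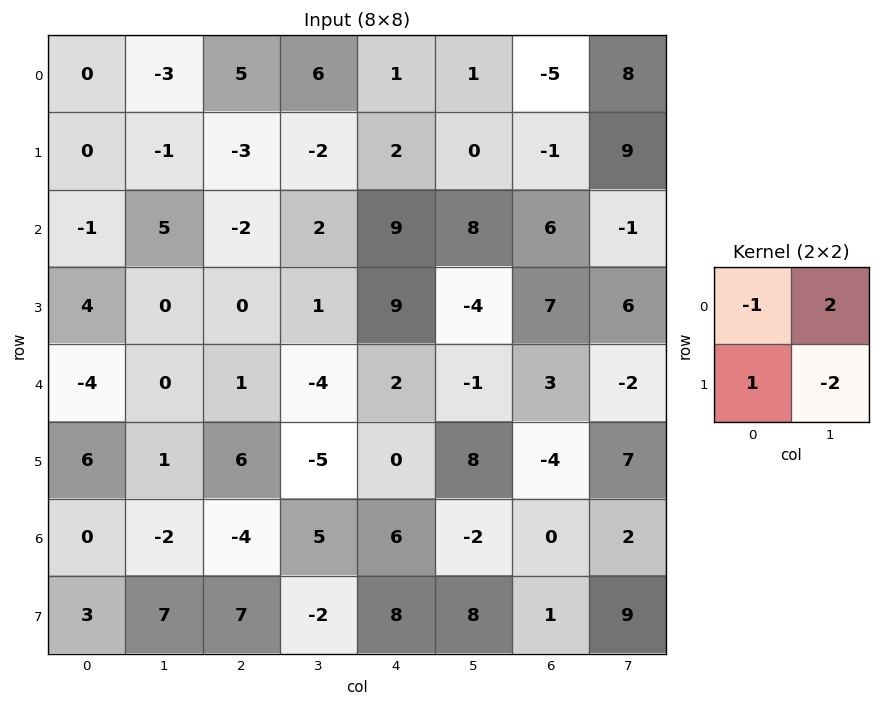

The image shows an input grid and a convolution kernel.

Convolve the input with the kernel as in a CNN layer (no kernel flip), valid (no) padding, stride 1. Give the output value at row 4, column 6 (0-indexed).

The receptive field on the input at this output position is [3 -2 / -4 7]. Elementwise product with the kernel and sum: 3·-1 + -2·2 + -4·1 + 7·-2.

-25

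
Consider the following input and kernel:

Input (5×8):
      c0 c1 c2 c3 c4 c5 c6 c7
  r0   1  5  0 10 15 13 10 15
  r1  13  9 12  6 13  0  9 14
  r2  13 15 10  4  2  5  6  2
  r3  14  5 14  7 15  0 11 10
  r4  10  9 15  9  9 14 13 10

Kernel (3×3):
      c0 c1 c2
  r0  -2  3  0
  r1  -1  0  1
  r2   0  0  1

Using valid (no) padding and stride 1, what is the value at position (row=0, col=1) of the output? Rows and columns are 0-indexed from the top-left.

The receptive field on the input at this output position is [5 0 10 / 9 12 6 / 15 10 4]. Elementwise product with the kernel and sum: 5·-2 + 0·3 + 9·-1 + 6·1 + 4·1.

-9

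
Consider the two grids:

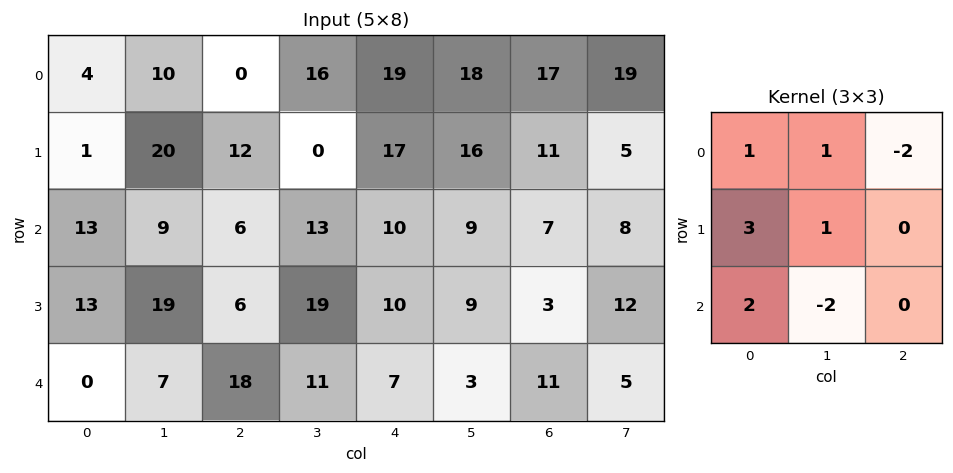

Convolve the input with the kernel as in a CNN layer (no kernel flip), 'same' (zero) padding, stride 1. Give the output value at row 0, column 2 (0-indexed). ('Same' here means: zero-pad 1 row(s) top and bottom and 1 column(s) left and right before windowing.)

46

The receptive field on the zero-padded input at this output position is [0 0 0 / 10 0 16 / 20 12 0]. Elementwise product with the kernel and sum: 0·1 + 0·1 + 0·-2 + 10·3 + 0·1 + 20·2 + 12·-2.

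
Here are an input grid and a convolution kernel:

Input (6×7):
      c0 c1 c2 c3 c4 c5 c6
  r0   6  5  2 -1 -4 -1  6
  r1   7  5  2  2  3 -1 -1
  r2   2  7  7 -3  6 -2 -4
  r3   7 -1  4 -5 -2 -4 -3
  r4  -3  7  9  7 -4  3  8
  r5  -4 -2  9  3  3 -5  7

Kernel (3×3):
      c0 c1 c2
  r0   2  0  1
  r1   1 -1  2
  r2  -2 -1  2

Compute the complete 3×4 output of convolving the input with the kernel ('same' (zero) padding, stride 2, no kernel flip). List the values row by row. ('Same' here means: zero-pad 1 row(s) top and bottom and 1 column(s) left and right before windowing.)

7 -7 -8 -4
8 -6 -6 11
16 6 -16 -10

Output[0,0]: The receptive field on the zero-padded input at this output position is [0 0 0 / 0 6 5 / 0 7 5]. Elementwise product with the kernel and sum: 0·2 + 0·1 + 0·1 + 6·-1 + 5·2 + 0·-2 + 7·-1 + 5·2.
Output[0,1]: The receptive field on the zero-padded input at this output position is [0 0 0 / 5 2 -1 / 5 2 2]. Elementwise product with the kernel and sum: 0·2 + 0·1 + 5·1 + 2·-1 + -1·2 + 5·-2 + 2·-1 + 2·2.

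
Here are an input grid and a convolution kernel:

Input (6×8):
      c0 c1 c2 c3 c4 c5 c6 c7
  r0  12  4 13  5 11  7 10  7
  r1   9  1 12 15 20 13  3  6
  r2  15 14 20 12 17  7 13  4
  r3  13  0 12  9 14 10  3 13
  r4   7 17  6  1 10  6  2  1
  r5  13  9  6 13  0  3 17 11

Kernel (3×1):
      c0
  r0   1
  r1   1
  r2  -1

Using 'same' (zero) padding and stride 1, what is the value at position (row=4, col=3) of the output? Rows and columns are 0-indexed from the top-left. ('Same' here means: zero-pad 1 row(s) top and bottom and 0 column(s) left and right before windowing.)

The receptive field on the zero-padded input at this output position is [9 / 1 / 13]. Elementwise product with the kernel and sum: 9·1 + 1·1 + 13·-1.

-3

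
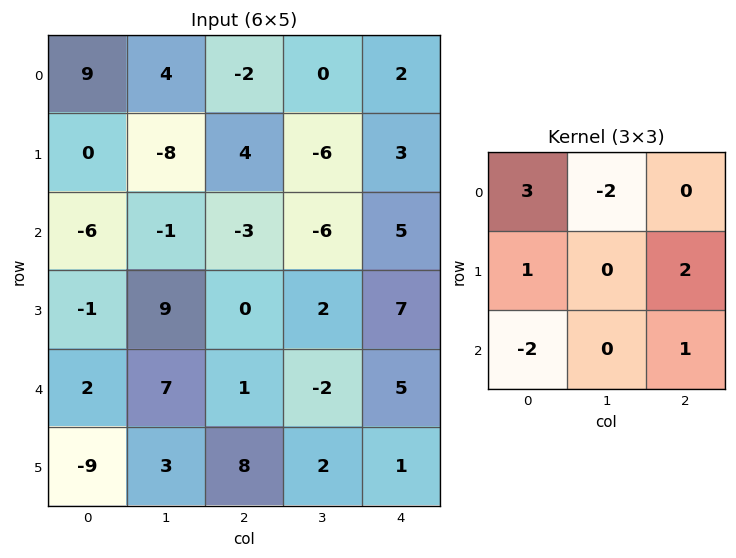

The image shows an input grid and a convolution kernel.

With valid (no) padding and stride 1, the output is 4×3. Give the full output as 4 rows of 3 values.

Output[0,0]: The receptive field on the input at this output position is [9 4 -2 / 0 -8 4 / -6 -1 -3]. Elementwise product with the kernel and sum: 9·3 + 4·-2 + 0·1 + 4·2 + -6·-2 + -3·1.

36 -8 15
6 -61 38
-20 0 20
9 26 -8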